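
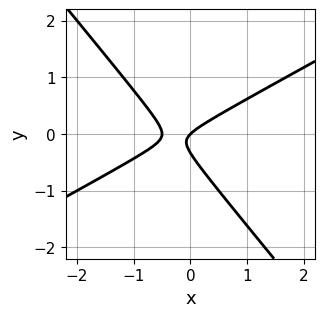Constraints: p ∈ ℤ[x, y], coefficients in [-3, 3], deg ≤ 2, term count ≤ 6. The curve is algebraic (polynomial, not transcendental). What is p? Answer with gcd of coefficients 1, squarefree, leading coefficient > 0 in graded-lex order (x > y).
(a) Degree: a generic line meets the curve in up to 2 points, so deg p = 2.
(b) Observable constraints: it meets the x-axis at x = 0 (among the integer gridlines); one y-axis crossing is at y = 0.
(c) Assembling these constraints gives the stated polynomial.

2*x^2 - 2*x*y - 3*y^2 + x - y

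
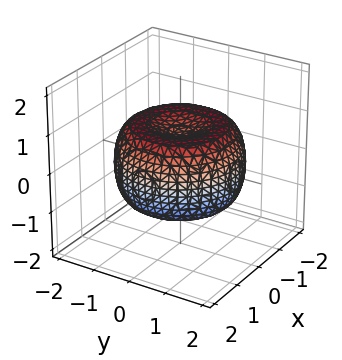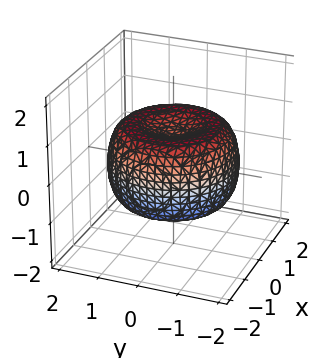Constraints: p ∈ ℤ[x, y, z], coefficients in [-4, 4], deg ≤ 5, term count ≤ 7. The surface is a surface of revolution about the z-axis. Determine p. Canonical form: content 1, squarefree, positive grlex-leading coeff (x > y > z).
x^4 + 2*x^2*y^2 + y^4 - 2*x^2 - 2*y^2 + 2*z^2 - 1

(a) Degree: no degree-3 surface has this shape, so deg p = 4.
(b) Symmetry: the surface is invariant under rotation about z: p = q(x² + y², z).
(c) Reading off the gridlines: a circular section at z = 1 has radius exactly 1.
(d) These observations pin down the coefficients.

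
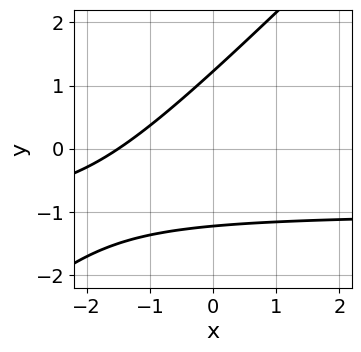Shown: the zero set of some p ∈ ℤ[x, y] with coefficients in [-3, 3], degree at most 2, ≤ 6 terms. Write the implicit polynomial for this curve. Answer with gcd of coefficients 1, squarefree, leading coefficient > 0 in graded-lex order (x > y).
2*x*y - 2*y^2 + 2*x + 3

1. Degree: the shape is more complex than any degree-1 curve, so deg p = 2.
2. Matching integer coefficients to the picture gives p.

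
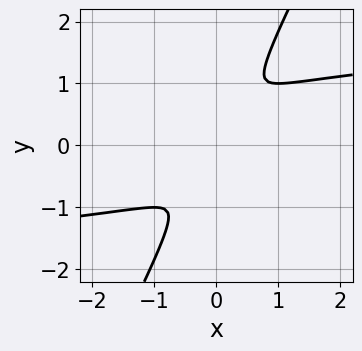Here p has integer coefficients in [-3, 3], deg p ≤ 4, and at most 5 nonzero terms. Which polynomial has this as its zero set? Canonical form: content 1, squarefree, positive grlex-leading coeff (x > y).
(a) The degree is 4 — a generic line meets the curve in up to 4 points.
(b) Matching integer coefficients to the picture gives p.

2*x*y^3 - y^4 - x^2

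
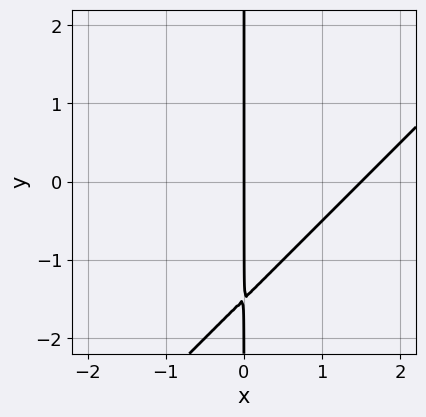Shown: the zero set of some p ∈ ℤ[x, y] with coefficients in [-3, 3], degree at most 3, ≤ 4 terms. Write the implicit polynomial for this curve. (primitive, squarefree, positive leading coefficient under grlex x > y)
2*x^2 - 2*x*y - 3*x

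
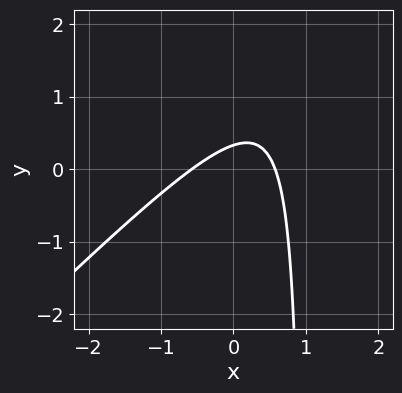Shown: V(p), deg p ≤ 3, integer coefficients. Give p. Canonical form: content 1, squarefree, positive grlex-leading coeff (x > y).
The degree is 2 — a generic line meets the curve in up to 2 points.
The integer polynomial consistent with all of this is the stated p.

3*x^2 - 3*x*y + 3*y - 1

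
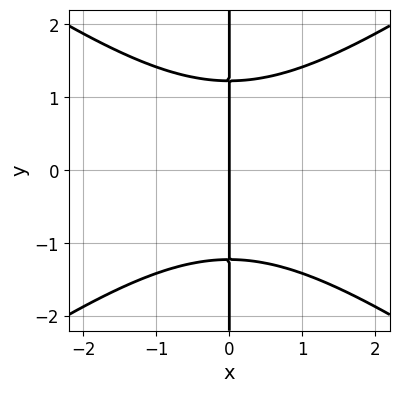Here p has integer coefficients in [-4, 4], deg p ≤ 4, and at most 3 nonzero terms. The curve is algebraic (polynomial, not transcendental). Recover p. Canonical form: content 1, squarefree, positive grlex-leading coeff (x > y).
x^3 - 2*x*y^2 + 3*x

(a) Degree: the shape is more complex than any degree-2 curve, so deg p = 3.
(b) Symmetries: it's symmetric under y → −y, forcing even powers of y.
(c) From the visible intercepts: the visible y-axis segment lies entirely on the curve; one x-axis crossing is at x = 0.
(d) Assembling these constraints gives the stated polynomial.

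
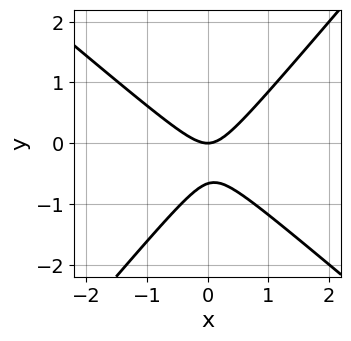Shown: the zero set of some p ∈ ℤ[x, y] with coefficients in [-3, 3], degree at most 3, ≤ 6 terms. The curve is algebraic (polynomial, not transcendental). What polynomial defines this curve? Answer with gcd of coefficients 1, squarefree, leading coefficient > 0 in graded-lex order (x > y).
3*x^2 + x*y - 3*y^2 - 2*y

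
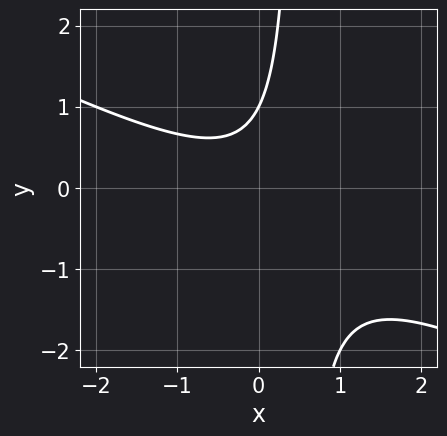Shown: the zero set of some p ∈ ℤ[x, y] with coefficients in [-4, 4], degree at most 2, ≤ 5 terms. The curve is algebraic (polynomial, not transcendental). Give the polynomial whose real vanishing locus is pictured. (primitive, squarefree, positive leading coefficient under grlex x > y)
(a) deg p = 2.
(b) Checking where it meets the axes: it crosses the y-axis at the gridline y = 1; the curve avoids every integer x-axis point in the box.
(c) Assembling these constraints gives the stated polynomial.

x^2 + 2*x*y - y + 1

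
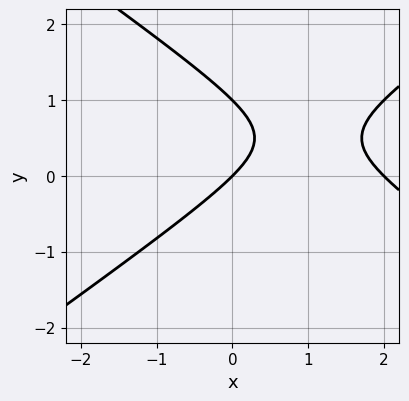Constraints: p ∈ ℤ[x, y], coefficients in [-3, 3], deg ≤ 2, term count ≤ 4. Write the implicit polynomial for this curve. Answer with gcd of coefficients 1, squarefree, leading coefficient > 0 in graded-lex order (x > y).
x^2 - 2*y^2 - 2*x + 2*y

1. The degree is 2 — no degree-1 curve has this shape.
2. Against the integer gridlines: the x-axis gridline crossings are at x ∈ {0, 2}; among the integer gridlines, it crosses the y-axis at y ∈ {0, 1}.
3. Fitting integer coefficients to these (and the overall shape) gives p.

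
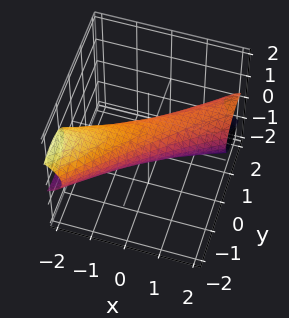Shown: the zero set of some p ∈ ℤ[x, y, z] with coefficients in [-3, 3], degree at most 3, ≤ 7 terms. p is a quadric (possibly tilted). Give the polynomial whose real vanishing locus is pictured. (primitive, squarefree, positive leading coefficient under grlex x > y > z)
Degree: the shape is more complex than any degree-1 surface, so deg p = 2.
From the visible intercepts: the x-axis gridline crossings are at x ∈ {-1, 1}.
Putting this together gives p.

x^2 - 3*x*y + x*z + 2*y^2 + 3*z^2 - 1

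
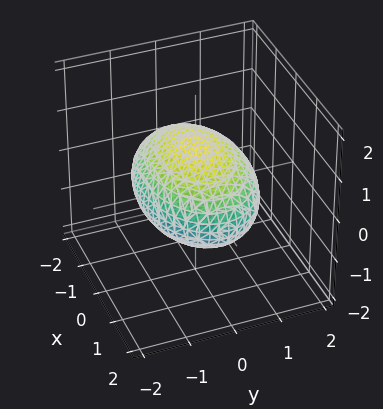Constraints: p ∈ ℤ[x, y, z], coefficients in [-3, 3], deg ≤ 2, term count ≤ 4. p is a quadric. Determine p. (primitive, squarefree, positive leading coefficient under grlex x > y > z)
x^2 + 2*y^2 + 3*z^2 - 3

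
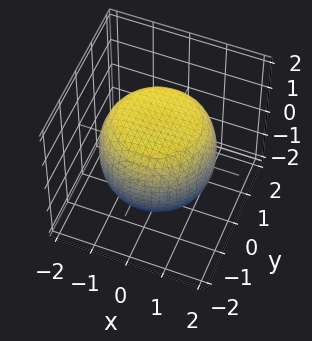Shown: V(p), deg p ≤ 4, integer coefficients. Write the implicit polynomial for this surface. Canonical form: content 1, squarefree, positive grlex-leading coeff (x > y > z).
x^4 + 2*x^2*y^2 + y^4 - x^2 - y^2 + 2*z^2 - 3

First, degree: no degree-3 surface has this shape, so deg p = 4.
Then, symmetries: rotational symmetry about the z-axis ⇒ p depends on x, y only through x² + y².
Then, against the integer gridlines: a circular section at z = -1 has radius between 1 and 2.
Finally, together with the visible shape, these determine p as stated.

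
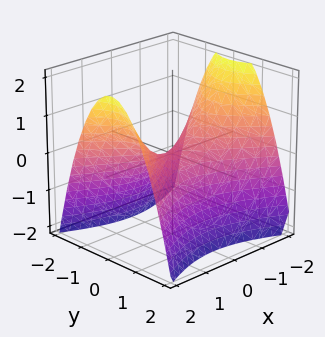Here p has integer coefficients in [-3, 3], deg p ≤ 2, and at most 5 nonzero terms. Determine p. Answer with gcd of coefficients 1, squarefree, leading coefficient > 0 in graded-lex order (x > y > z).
x^2 - 2*y^2 - 2*z

First, degree: a saddle surface; a quadric, so deg p = 2.
Next, symmetries: mirror symmetry y ↦ −y ⇒ only even powers of y; it's symmetric under x → −x, forcing even powers of x.
Then, reading off the gridlines: one x-axis crossing is at x = 0; one z-axis crossing is at z = 0; it crosses the y-axis at the gridline y = 0.
Finally, solving for integer coefficients yields p as stated.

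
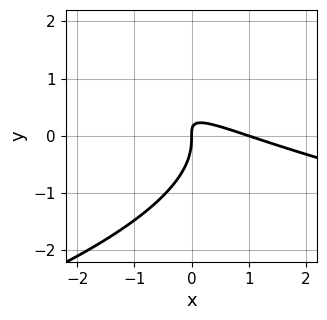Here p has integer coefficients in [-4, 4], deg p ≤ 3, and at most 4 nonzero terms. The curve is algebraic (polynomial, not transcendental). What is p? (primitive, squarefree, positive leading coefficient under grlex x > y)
The degree is 3 — the shape is more complex than any degree-2 curve.
From the visible intercepts: the x-axis gridline crossings are at x ∈ {0, 1}; it crosses the y-axis at the gridline y = 0.
Putting this together gives p.

2*y^3 + x^2 + 3*x*y - x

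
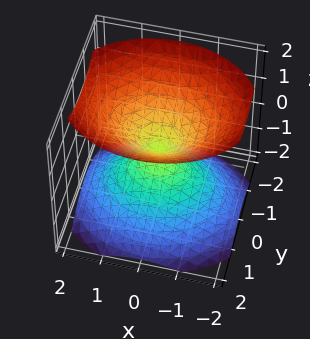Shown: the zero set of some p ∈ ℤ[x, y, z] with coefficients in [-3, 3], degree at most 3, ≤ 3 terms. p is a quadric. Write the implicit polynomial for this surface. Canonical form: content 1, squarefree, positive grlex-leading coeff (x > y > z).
There are 2 components. Treating them together as one polynomial.
The degree is 2 — a double cone through the origin; a quadric.
Symmetries: it's symmetric under x → −x, forcing even powers of x; it's symmetric under y → −y, forcing even powers of y; it's symmetric under z → −z, forcing even powers of z.
Observable constraints: it meets the y-axis at y = 0 (among the integer gridlines); it meets the x-axis at x = 0 (among the integer gridlines); it crosses the z-axis at the gridline z = 0.
The integer polynomial consistent with all of this is the stated p.

2*x^2 + 3*y^2 - 3*z^2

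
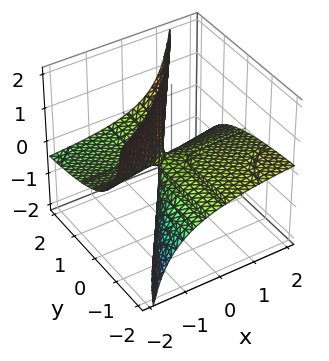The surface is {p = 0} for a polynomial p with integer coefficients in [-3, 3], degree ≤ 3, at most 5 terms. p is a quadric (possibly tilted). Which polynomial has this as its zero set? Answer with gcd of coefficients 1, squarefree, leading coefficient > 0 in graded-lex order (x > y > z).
1. deg p = 2. A generic line meets the surface in up to 2 points.
2. Reading off the gridlines: the visible y-axis segment lies entirely on the surface; the visible x-axis segment lies entirely on the surface.
3. The integer polynomial consistent with all of this is the stated p.

x*y + 3*x*z - 3*y*z + z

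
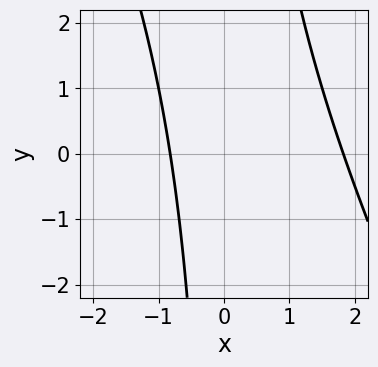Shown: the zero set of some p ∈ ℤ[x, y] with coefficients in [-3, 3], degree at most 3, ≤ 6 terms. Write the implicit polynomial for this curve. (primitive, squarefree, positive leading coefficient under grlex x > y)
2*x^2 + x*y - 2*x - 3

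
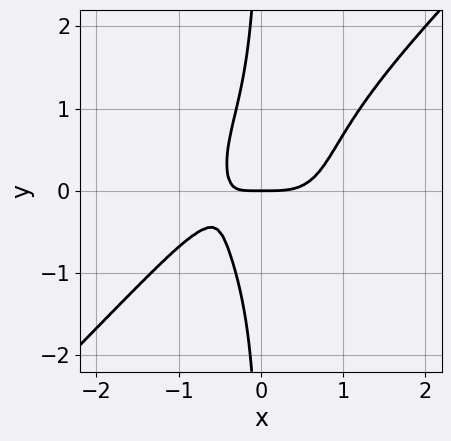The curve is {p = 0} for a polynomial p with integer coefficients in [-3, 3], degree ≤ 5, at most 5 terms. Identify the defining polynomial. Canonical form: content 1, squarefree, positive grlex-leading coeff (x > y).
3*x^4 - 3*x*y^3 + 2*x^2*y - 3*x*y - 2*y

1. deg p = 4. A generic line meets the curve in up to 4 points.
2. Against the integer gridlines: one x-axis crossing is at x = 0; one y-axis crossing is at y = 0.
3. Together with the visible shape, these determine p as stated.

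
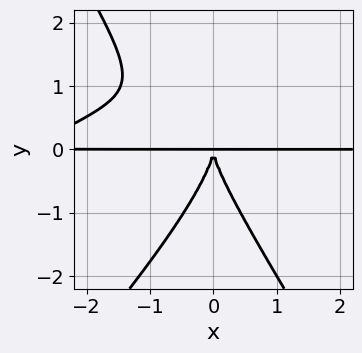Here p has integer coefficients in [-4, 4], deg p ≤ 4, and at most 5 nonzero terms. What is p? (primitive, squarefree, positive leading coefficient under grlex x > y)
x^3*y - 2*x^2*y^2 + y^4 + 3*x^2*y

First, the degree is 4 — no degree-3 curve has this shape.
Then, from the axis intercepts and sections: the visible x-axis segment lies entirely on the curve.
Finally, these observations pin down the coefficients.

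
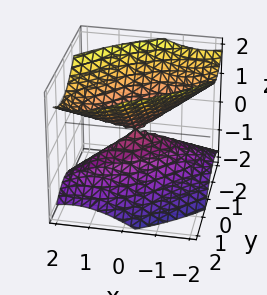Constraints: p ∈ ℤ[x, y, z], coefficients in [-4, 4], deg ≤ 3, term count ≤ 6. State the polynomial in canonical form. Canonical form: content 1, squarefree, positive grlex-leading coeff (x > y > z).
The degree is 2 — no degree-1 surface has this shape.
Reading off the gridlines: one x-axis crossing is at x = 0; one y-axis crossing is at y = 0; one z-axis crossing is at z = 0.
Fitting integer coefficients to these (and the overall shape) gives p.

2*x^2 - 3*x*y + 3*y^2 - 3*z^2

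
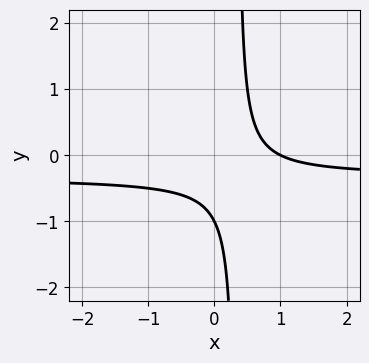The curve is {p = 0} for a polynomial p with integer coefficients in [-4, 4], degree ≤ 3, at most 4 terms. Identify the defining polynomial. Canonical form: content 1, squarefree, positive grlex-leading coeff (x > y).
3*x*y + x - y - 1

1. Degree: the shape is more complex than any degree-1 curve, so deg p = 2.
2. Reading off the gridlines: one x-axis crossing is at x = 1; it meets the y-axis at y = -1 (among the integer gridlines).
3. Fitting integer coefficients to these (and the overall shape) gives p.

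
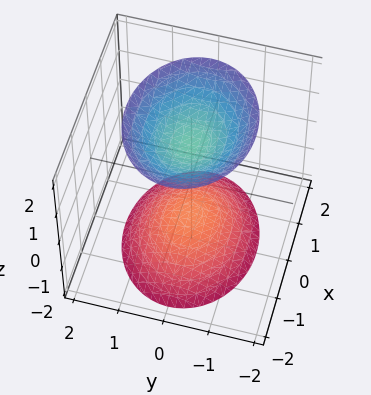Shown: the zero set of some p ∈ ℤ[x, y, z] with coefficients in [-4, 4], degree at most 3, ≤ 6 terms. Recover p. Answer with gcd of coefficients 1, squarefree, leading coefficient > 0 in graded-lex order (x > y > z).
First, there are 2 components. They look like related sheets of one shape, so recover p as a whole.
Then, deg p = 2. Two sheets facing apart; a quadric.
Then, symmetries: the x ↦ −x reflection is a symmetry, so x appears only in even powers; the z ↦ −z reflection is a symmetry, so z appears only in even powers; the y ↦ −y reflection is a symmetry, so y appears only in even powers.
Then, checking where it meets the axes: the surface avoids every integer y-axis point in the box; no x-intercept at any integer in the box.
Finally, solving for integer coefficients yields p as stated.

2*x^2 + 3*y^2 - 2*z^2 + 3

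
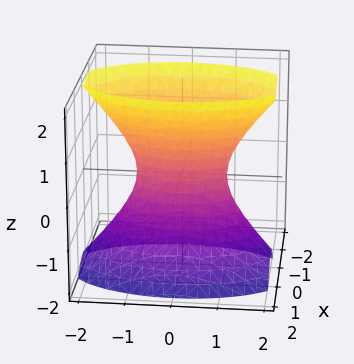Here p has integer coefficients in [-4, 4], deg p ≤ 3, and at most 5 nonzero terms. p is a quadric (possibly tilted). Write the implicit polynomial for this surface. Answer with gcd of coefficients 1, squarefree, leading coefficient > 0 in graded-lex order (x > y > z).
3*x^2 + x*z + y^2 - z^2 - 1

(a) The degree is 2 — no degree-1 surface has this shape.
(b) From the axis intercepts and sections: the surface avoids every integer z-axis point in the box; among the integer gridlines, it crosses the y-axis at y ∈ {-1, 1}.
(c) Solving for integer coefficients yields p as stated.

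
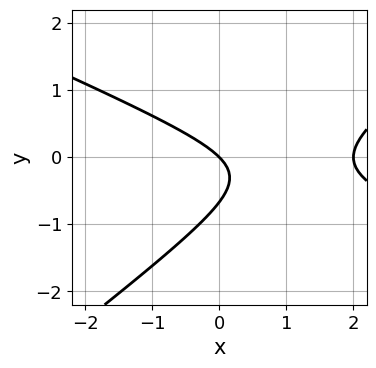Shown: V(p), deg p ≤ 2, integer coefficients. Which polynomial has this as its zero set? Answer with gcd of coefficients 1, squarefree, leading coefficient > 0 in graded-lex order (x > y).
(a) deg p = 2. The shape is more complex than any degree-1 curve.
(b) Against the integer gridlines: the x-axis gridline crossings are at x ∈ {0, 2}; it meets the y-axis at y = 0 (among the integer gridlines).
(c) These observations pin down the coefficients.

x^2 + x*y - 3*y^2 - 2*x - 2*y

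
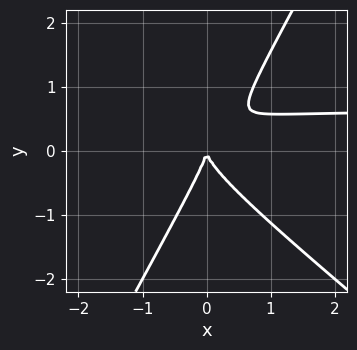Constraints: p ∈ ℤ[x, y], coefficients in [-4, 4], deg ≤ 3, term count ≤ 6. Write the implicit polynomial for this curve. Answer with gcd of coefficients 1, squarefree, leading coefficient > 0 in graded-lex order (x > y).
3*x^2*y + 2*x*y^2 - 2*y^3 - 2*x^2

First, degree: a generic line meets the curve in up to 3 points, so deg p = 3.
Next, reading off the gridlines: it crosses the y-axis at the gridline y = 0; it crosses the x-axis at the gridline x = 0.
Finally, putting this together gives p.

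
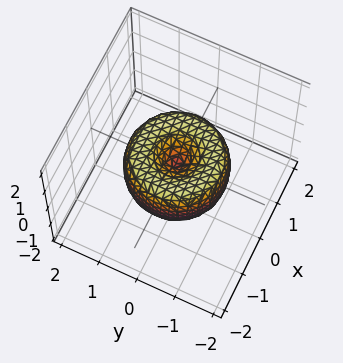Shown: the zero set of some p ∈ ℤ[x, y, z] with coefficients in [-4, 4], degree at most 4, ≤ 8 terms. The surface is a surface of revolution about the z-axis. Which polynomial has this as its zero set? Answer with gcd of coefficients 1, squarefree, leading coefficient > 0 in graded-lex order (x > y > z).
2*x^4 + 4*x^2*y^2 + 2*y^4 - 3*x^2 - 3*y^2 + 2*z^2

Degree: a generic line meets the surface in up to 4 points, so deg p = 4.
Symmetry: the z-axis is an axis of rotation, so x and y enter only as x² + y².
Against the integer gridlines: one z-axis crossing is at z = 0; a circular section at z = 0 has radius between 1 and 2; it meets the x-axis at x = 0 (among the integer gridlines); it meets the y-axis at y = 0 (among the integer gridlines).
Matching integer coefficients to the picture gives p.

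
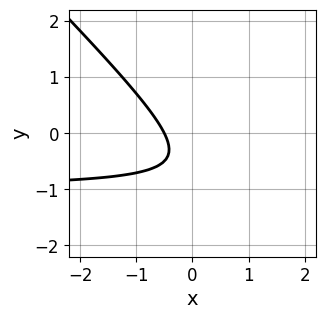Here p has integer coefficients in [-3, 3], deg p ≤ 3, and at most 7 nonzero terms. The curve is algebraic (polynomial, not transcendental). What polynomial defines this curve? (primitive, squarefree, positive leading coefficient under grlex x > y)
2*x*y + 2*y^2 + 2*x + 2*y + 1

Degree: no degree-1 curve has this shape, so deg p = 2.
From the axis intercepts and sections: it misses every integer gridline on the y-axis.
Assembling these constraints gives the stated polynomial.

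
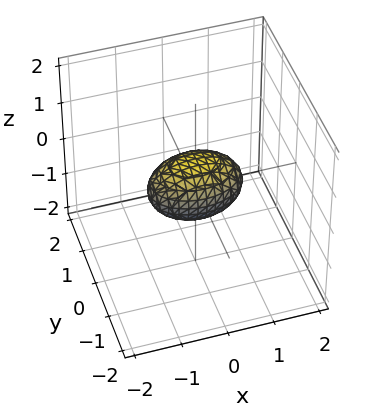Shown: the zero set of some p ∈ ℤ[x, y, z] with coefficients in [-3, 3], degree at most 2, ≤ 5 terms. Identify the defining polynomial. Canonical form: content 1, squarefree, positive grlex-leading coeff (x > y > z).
x^2 + 2*y^2 + 2*z^2 - 1

(a) The degree is 2 — a closed, bounded, convex surface; a quadric.
(b) Symmetries: mirror symmetry x ↦ −x ⇒ only even powers of x; the y ↦ −y reflection is a symmetry, so y appears only in even powers; it's symmetric under z → −z, forcing even powers of z.
(c) Checking where it meets the axes: the x-axis gridline crossings are at x ∈ {-1, 1}.
(d) Putting this together gives p.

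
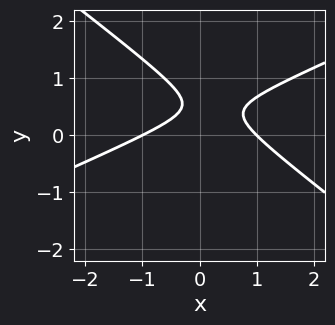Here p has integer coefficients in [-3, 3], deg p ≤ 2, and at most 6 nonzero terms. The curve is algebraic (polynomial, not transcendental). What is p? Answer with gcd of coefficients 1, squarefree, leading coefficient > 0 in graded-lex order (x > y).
x^2 - x*y - 3*y^2 + 3*y - 1

deg p = 2. A generic line meets the curve in up to 2 points.
From the axis intercepts and sections: the curve avoids every integer y-axis point in the box; the x-axis gridline crossings are at x ∈ {-1, 1}.
Assembling these constraints gives the stated polynomial.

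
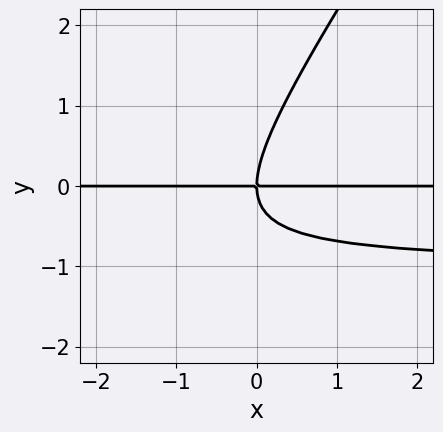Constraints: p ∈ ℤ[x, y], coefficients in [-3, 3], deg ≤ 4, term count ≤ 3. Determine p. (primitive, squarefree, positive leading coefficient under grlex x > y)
(a) Degree: a generic line meets the curve in up to 3 points, so deg p = 3.
(b) Against the integer gridlines: it crosses the y-axis at the gridline y = 0; every point of the x-axis in the box is on the curve.
(c) Fitting integer coefficients to these (and the overall shape) gives p.

3*x*y^2 - 2*y^3 + 3*x*y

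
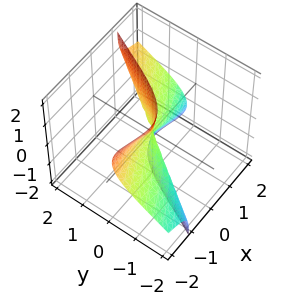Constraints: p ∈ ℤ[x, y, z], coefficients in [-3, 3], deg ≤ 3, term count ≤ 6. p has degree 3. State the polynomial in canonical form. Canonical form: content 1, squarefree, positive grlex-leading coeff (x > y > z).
1. Degree: no degree-2 surface has this shape, so deg p = 3.
2. Reading off the gridlines: one x-axis crossing is at x = 0; the visible z-axis segment lies entirely on the surface; the visible y-axis segment lies entirely on the surface.
3. The integer polynomial consistent with all of this is the stated p.

x^3 - 2*x^2*y + 3*x^2*z + 3*x*z^2 - 2*y*z^2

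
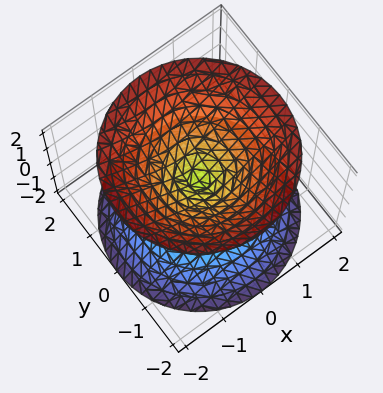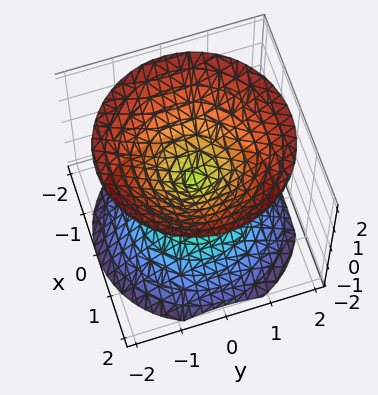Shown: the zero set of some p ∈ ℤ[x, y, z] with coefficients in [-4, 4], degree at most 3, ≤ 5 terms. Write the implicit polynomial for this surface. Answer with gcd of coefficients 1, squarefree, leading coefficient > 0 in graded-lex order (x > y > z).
x^2 + y^2 - z^2

First, I count 2 distinct pieces.
Then, the degree is 2 — a double cone through the origin; a quadric.
Then, symmetry: the surface is invariant under rotation about z: p = q(x² + y², z); the z ↦ −z reflection is a symmetry, so z appears only in even powers.
Then, reading off the gridlines: one x-axis crossing is at x = 0; it crosses the z-axis at the gridline z = 0.
Finally, solving for integer coefficients yields p as stated.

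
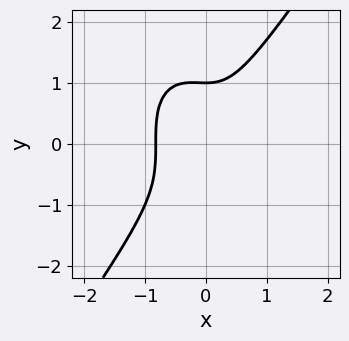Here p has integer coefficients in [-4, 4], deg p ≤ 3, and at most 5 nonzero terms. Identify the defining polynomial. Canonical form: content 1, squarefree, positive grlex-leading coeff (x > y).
(a) The degree is 3 — the shape is more complex than any degree-2 curve.
(b) From the axis intercepts and sections: one y-axis crossing is at y = 1.
(c) Fitting integer coefficients to these (and the overall shape) gives p.

3*x^3 - y^3 + x^2 + 1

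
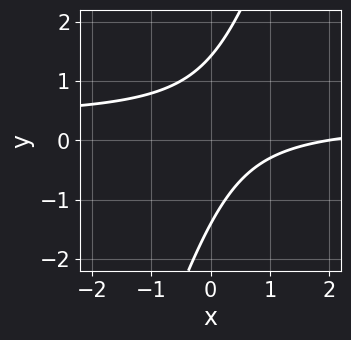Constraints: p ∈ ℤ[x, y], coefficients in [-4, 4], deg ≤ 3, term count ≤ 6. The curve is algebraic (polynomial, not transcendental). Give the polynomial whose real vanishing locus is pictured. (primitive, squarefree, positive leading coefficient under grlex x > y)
3*x*y - y^2 - x + 2

First, deg p = 2. No degree-1 curve has this shape.
Next, checking where it meets the axes: it meets the x-axis at x = 2 (among the integer gridlines).
Finally, the integer polynomial consistent with all of this is the stated p.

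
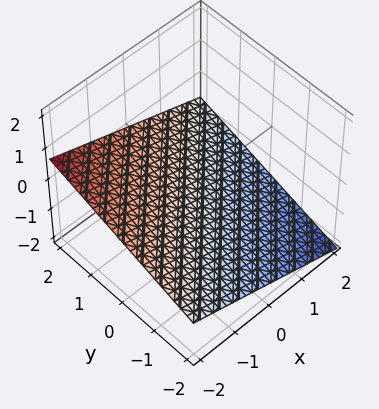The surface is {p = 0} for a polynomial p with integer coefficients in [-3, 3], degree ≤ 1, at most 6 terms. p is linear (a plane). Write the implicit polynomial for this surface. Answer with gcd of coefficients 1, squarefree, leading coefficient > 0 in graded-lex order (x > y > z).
x - y + 3*z + 2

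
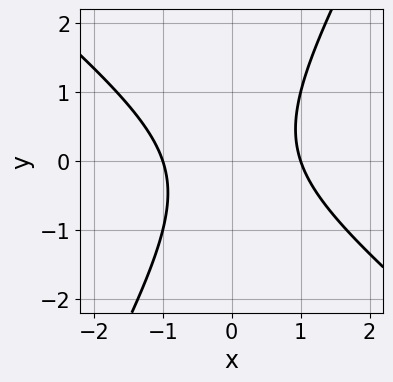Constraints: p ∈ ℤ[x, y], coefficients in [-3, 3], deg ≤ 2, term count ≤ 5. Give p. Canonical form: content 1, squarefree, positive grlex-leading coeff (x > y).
3*x^2 + 2*x*y - 2*y^2 - 3

The degree is 2 — a generic line meets the curve in up to 2 points.
Reading off the gridlines: no y-intercept at any integer in the box; among the integer gridlines, it crosses the x-axis at x ∈ {-1, 1}.
Matching integer coefficients to the picture gives p.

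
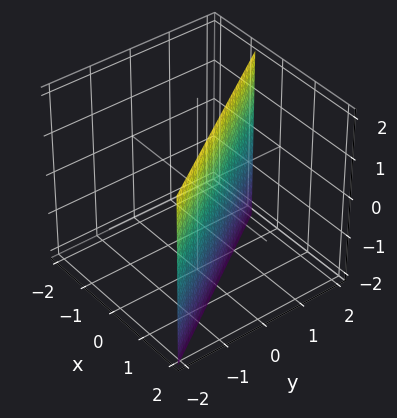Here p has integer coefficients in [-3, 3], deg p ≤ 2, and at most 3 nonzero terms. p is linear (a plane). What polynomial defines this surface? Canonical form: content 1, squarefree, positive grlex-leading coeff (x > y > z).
3*x + 2*y - 2

(a) deg p = 1.
(b) Against the integer gridlines: it misses every integer gridline on the z-axis; it crosses the y-axis at the gridline y = 1.
(c) These observations pin down the coefficients.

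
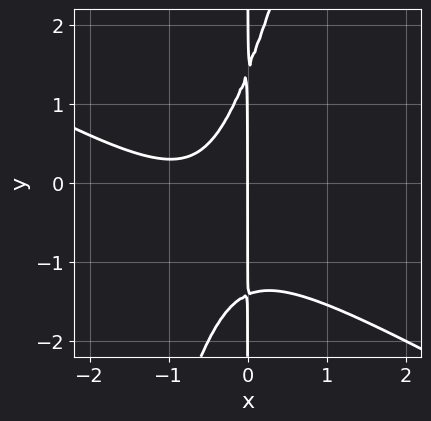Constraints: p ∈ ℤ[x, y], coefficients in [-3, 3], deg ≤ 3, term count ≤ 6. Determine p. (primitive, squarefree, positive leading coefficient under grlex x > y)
(a) deg p = 3. A generic line meets the curve in up to 3 points.
(b) From the axis intercepts and sections: one x-axis crossing is at x = 0; every point of the y-axis in the box is on the curve.
(c) Solving for integer coefficients yields p as stated.

2*x^3 + 3*x^2*y - x*y^2 + 3*x^2 + 2*x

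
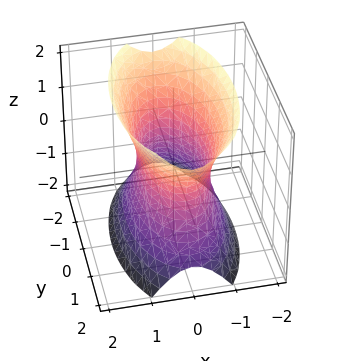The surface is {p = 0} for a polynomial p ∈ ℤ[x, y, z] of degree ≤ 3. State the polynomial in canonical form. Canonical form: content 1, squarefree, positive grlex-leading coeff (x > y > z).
3*x^2 + y^2 - z^2 - 2

1. deg p = 2. An hourglass — one-sheet hyperboloid; a quadric.
2. Symmetries: the y ↦ −y reflection is a symmetry, so y appears only in even powers; mirror symmetry x ↦ −x ⇒ only even powers of x; the z ↦ −z reflection is a symmetry, so z appears only in even powers.
3. Reading off the gridlines: the surface avoids every integer z-axis point in the box.
4. Matching integer coefficients to the picture gives p.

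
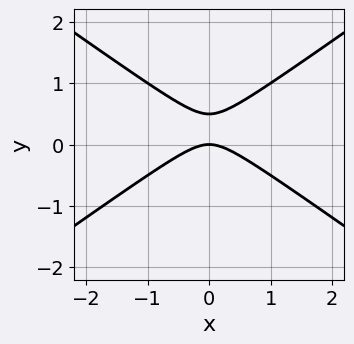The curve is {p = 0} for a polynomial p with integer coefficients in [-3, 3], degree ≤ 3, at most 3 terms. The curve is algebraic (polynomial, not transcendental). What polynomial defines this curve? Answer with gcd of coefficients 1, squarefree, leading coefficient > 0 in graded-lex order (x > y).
Degree: no degree-1 curve has this shape, so deg p = 2.
Symmetries: the x ↦ −x reflection is a symmetry, so x appears only in even powers.
From the axis intercepts and sections: one x-axis crossing is at x = 0; it meets the y-axis at y = 0 (among the integer gridlines).
The integer polynomial consistent with all of this is the stated p.

x^2 - 2*y^2 + y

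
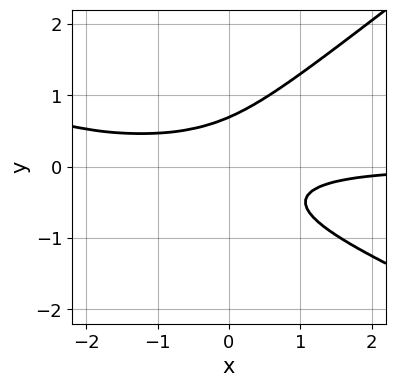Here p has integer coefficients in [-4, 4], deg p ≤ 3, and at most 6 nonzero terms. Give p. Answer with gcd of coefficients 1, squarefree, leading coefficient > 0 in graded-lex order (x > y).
The degree is 3 — the shape is more complex than any degree-2 curve.
From the axis intercepts and sections: it misses every integer gridline on the x-axis.
The integer polynomial consistent with all of this is the stated p.

x^2*y + x*y^2 - 3*y^3 + 2*x*y + 1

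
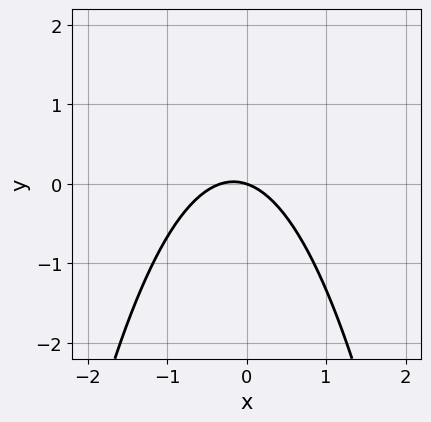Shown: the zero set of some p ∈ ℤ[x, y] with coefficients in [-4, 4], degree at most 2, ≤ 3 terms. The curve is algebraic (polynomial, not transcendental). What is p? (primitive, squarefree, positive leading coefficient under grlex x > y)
deg p = 2. The shape is more complex than any degree-1 curve.
Reading off the gridlines: it meets the y-axis at y = 0 (among the integer gridlines); one x-axis crossing is at x = 0.
Fitting integer coefficients to these (and the overall shape) gives p.

3*x^2 + x + 3*y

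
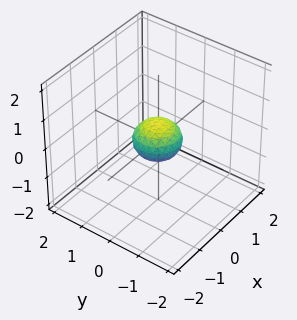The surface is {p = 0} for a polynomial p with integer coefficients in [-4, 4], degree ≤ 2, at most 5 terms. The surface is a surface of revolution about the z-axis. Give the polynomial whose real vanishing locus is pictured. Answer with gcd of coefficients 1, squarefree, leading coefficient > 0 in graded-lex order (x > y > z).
First, degree: a generic line meets the surface in up to 2 points, so deg p = 2.
Next, by symmetry, the z-axis is an axis of rotation, so x and y enter only as x² + y².
Next, against the integer gridlines: a circular section at z = 0 has radius between 0 and 1.
Finally, fitting integer coefficients to these (and the overall shape) gives p.

2*x^2 + 2*y^2 + 3*z^2 - 1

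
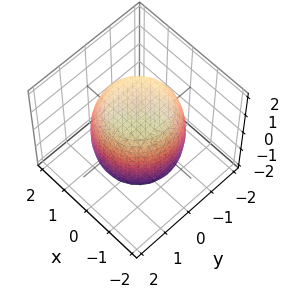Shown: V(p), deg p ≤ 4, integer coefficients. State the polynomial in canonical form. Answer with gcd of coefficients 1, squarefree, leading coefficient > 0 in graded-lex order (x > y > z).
x^4 + 2*x^2*y^2 + y^4 - x^2 - y^2 + z^2 - 2

First, the degree is 4 — the shape is more complex than any degree-3 surface.
Next, symmetry: every cross-section ⟂ z is a circle, so x, y appear only via x² + y².
Next, from the visible intercepts: a circular section at z = -1 has radius between 1 and 2.
Finally, fitting integer coefficients to these (and the overall shape) gives p.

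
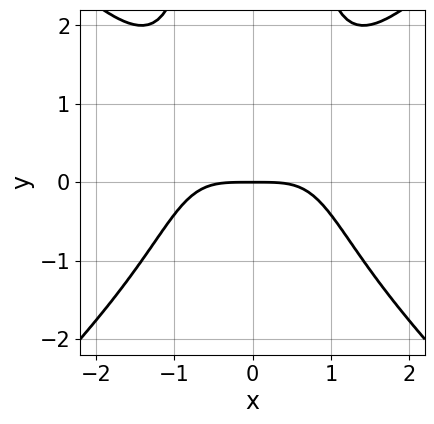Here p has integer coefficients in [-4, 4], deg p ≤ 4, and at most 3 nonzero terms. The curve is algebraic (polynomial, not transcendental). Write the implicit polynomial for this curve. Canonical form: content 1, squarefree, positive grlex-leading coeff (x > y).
x^4 - x^2*y^2 + 2*y

First, deg p = 4.
Next, symmetries: the x ↦ −x reflection is a symmetry, so x appears only in even powers.
Next, from the axis intercepts and sections: it meets the x-axis at x = 0 (among the integer gridlines); one y-axis crossing is at y = 0.
Finally, solving for integer coefficients yields p as stated.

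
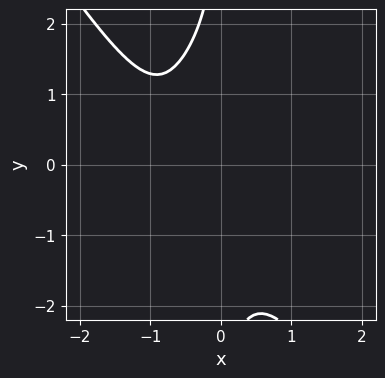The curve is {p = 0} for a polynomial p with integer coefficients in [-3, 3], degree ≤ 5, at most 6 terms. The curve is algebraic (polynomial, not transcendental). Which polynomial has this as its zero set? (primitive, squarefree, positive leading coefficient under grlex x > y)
First, the degree is 4 — a generic line meets the curve in up to 4 points.
Next, against the integer gridlines: no x-intercept at any integer in the box; no y-intercept at any integer in the box.
Finally, matching integer coefficients to the picture gives p.

3*x^4 + x*y^3 - 3*x^2*y + 3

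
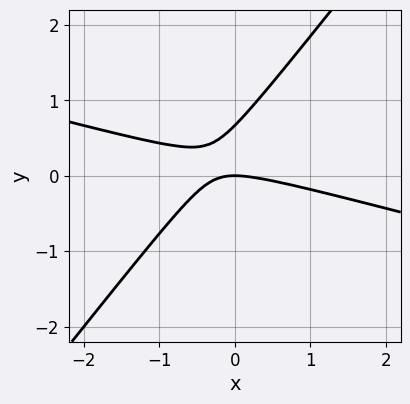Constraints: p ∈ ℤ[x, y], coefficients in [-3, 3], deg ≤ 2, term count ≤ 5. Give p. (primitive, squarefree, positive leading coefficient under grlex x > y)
x^2 + 3*x*y - 3*y^2 + 2*y

First, deg p = 2. The shape is more complex than any degree-1 curve.
Next, from the axis intercepts and sections: it crosses the x-axis at the gridline x = 0; one y-axis crossing is at y = 0.
Finally, matching integer coefficients to the picture gives p.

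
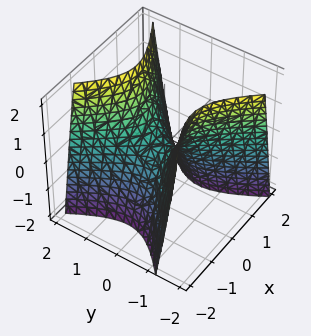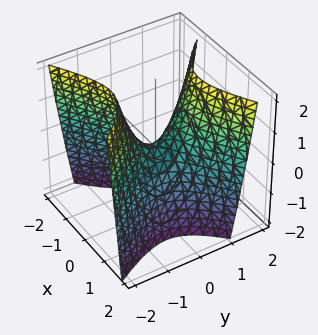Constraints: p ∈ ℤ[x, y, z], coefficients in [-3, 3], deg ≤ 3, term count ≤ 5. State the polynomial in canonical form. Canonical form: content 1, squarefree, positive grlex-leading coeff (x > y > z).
(a) deg p = 2. No degree-1 surface has this shape.
(b) Reading off the gridlines: one x-axis crossing is at x = 0; it meets the y-axis at y = 0 (among the integer gridlines); one z-axis crossing is at z = 0.
(c) Assembling these constraints gives the stated polynomial.

3*x^2 - 2*x*y - 3*y^2 + 2*z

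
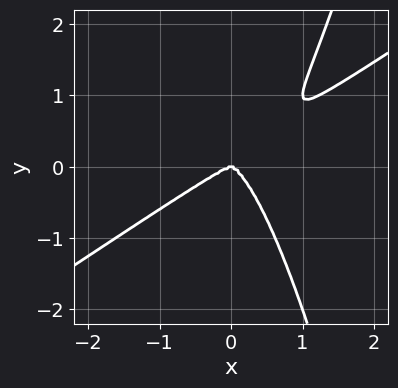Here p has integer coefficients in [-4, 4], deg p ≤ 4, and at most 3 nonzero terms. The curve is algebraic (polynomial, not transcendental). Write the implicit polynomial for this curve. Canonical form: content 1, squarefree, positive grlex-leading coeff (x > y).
First, degree: a generic line meets the curve in up to 4 points, so deg p = 4.
Then, checking where it meets the axes: it crosses the x-axis at the gridline x = 0; it meets the y-axis at y = 0 (among the integer gridlines).
Finally, solving for integer coefficients yields p as stated.

2*x^4 - 3*x^3*y + y^3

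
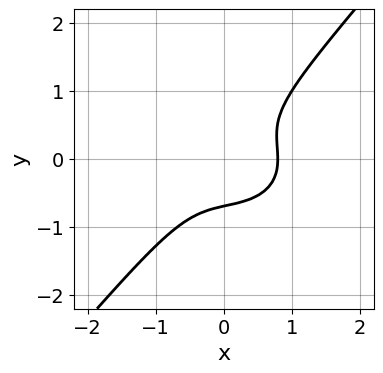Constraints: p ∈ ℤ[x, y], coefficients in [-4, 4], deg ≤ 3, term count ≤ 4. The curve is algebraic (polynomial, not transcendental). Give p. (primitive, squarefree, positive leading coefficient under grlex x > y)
2*x^3 + 2*x*y^2 - 3*y^3 - 1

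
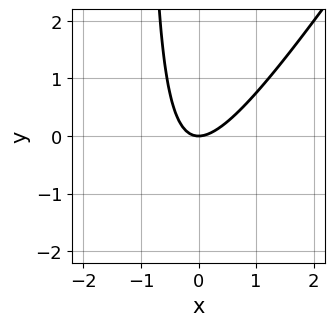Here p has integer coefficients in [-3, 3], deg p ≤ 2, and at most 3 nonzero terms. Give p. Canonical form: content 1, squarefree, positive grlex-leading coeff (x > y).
(a) deg p = 2. A generic line meets the curve in up to 2 points.
(b) From the axis intercepts and sections: it crosses the x-axis at the gridline x = 0; one y-axis crossing is at y = 0.
(c) These observations pin down the coefficients.

3*x^2 - 2*x*y - 2*y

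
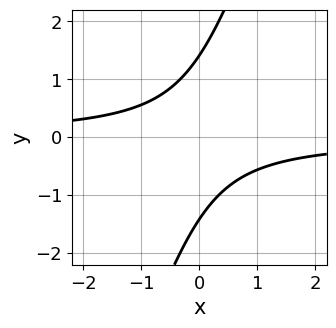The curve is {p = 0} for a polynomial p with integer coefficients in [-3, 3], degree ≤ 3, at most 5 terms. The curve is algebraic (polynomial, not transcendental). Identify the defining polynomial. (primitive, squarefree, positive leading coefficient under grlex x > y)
3*x*y - y^2 + 2

The degree is 2 — a generic line meets the curve in up to 2 points.
From the axis intercepts and sections: it misses every integer gridline on the x-axis.
Together with the visible shape, these determine p as stated.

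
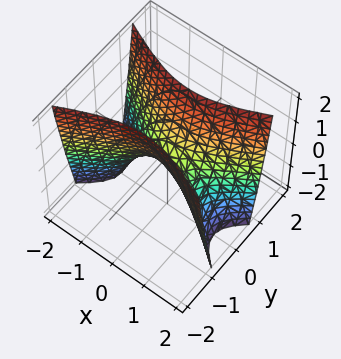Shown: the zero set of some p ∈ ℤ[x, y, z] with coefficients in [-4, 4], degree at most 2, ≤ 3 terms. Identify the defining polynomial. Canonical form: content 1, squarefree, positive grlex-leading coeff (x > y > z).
x^2 - 3*y^2 + z

1. The degree is 2 — a hyperbolic paraboloid; a quadric.
2. Symmetries: the y ↦ −y reflection is a symmetry, so y appears only in even powers; mirror symmetry x ↦ −x ⇒ only even powers of x.
3. Checking where it meets the axes: it meets the x-axis at x = 0 (among the integer gridlines); it crosses the y-axis at the gridline y = 0.
4. Fitting integer coefficients to these (and the overall shape) gives p.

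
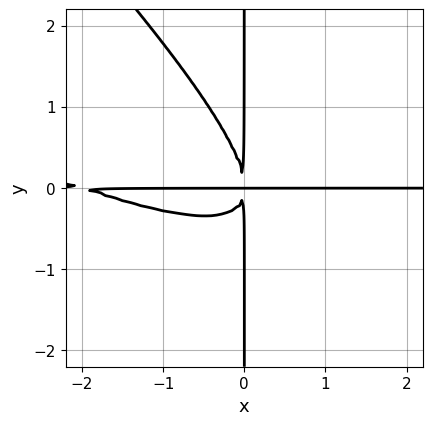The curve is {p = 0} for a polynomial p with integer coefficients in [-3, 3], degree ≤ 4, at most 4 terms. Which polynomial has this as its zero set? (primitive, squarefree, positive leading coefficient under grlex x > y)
x^3*y + 3*x^2*y^2 + 2*x*y^3 + 2*x^2*y

The degree is 4 — the shape is more complex than any degree-3 curve.
Against the integer gridlines: the visible y-axis segment lies entirely on the curve; the visible x-axis segment lies entirely on the curve.
Putting this together gives p.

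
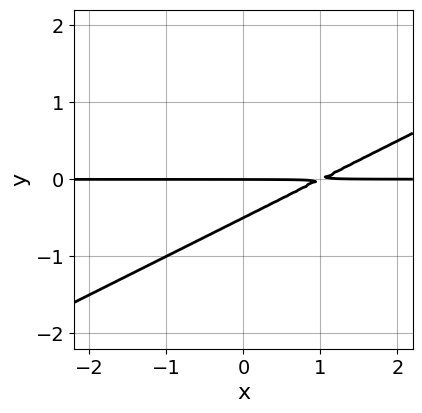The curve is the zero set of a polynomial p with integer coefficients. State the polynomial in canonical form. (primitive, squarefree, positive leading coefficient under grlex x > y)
The degree is 2 — the shape is more complex than any degree-1 curve.
From the axis intercepts and sections: it crosses the y-axis at the gridline y = 0; every point of the x-axis in the box is on the curve.
Putting this together gives p.

x*y - 2*y^2 - y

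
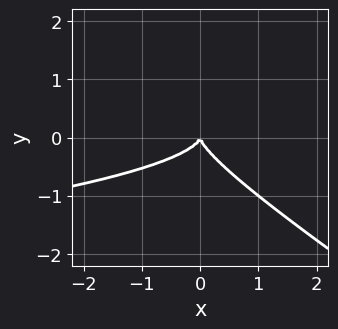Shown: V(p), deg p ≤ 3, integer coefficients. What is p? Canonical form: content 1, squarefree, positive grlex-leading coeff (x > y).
The degree is 3 — a generic line meets the curve in up to 3 points.
From the axis intercepts and sections: it crosses the y-axis at the gridline y = 0; it meets the x-axis at x = 0 (among the integer gridlines).
Putting this together gives p.

2*x*y^2 + 3*y^3 + x^2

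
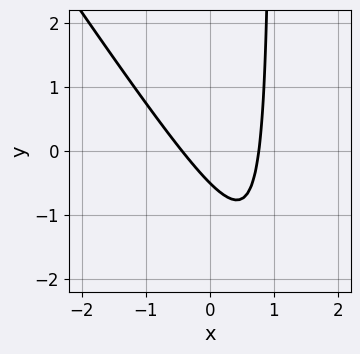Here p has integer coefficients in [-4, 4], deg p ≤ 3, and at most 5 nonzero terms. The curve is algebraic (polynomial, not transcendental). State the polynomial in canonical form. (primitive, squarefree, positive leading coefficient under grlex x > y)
deg p = 2. The shape is more complex than any degree-1 curve.
The integer polynomial consistent with all of this is the stated p.

3*x^2 + 2*x*y - x - 2*y - 1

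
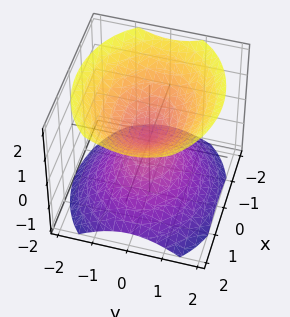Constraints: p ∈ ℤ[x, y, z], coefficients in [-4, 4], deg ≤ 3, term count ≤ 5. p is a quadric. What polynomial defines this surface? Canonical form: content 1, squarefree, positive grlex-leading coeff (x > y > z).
I count 2 distinct pieces.
The degree is 2 — a double cone through the origin; a quadric.
Symmetries: it's symmetric under x → −x, forcing even powers of x; the z ↦ −z reflection is a symmetry, so z appears only in even powers; it's symmetric under y → −y, forcing even powers of y.
From the axis intercepts and sections: it crosses the z-axis at the gridline z = 0; it crosses the y-axis at the gridline y = 0; it meets the x-axis at x = 0 (among the integer gridlines).
Assembling these constraints gives the stated polynomial.

2*x^2 + 3*y^2 - 3*z^2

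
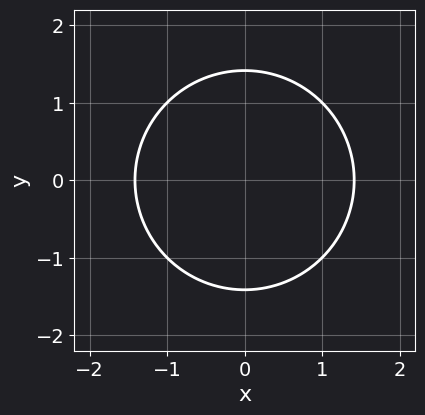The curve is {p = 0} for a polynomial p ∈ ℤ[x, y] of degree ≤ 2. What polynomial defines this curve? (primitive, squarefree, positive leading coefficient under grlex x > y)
x^2 + y^2 - 2

First, deg p = 2. A generic line meets the curve in up to 2 points.
Next, symmetries: the y ↦ −y reflection is a symmetry, so y appears only in even powers; it's symmetric under x → −x, forcing even powers of x.
Finally, together with the visible shape, these determine p as stated.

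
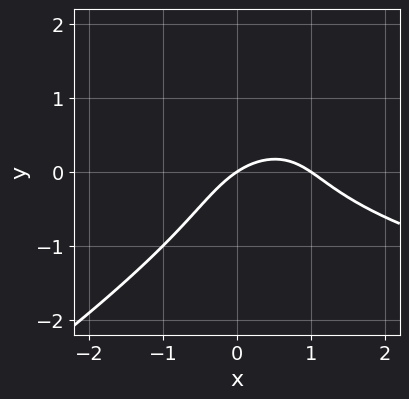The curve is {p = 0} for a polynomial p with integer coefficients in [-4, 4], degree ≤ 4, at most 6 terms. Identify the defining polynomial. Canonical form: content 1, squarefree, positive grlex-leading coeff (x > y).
2*x*y^2 - 3*y^3 - 2*x^2 + 2*x - 3*y

First, the degree is 3 — the shape is more complex than any degree-2 curve.
Next, against the integer gridlines: it meets the y-axis at y = 0 (among the integer gridlines); among the integer gridlines, it crosses the x-axis at x ∈ {0, 1}.
Finally, assembling these constraints gives the stated polynomial.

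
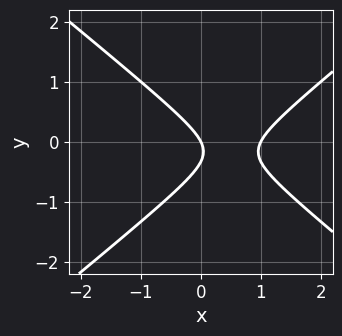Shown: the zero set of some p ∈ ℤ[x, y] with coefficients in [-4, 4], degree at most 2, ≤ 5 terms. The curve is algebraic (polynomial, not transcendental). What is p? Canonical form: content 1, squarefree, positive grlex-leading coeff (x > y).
2*x^2 - 3*y^2 - 2*x - y

First, deg p = 2.
Next, checking where it meets the axes: it crosses the y-axis at the gridline y = 0; among the integer gridlines, it crosses the x-axis at x ∈ {0, 1}.
Finally, putting this together gives p.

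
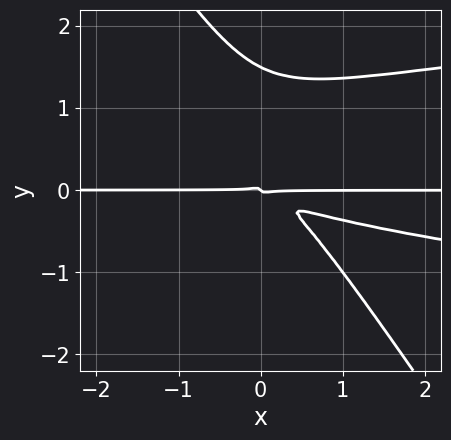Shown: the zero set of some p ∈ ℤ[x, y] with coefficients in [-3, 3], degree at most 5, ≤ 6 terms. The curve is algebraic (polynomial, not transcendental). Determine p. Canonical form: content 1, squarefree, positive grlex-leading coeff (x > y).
3*x*y^3 + 2*y^4 - x^2*y - 3*x*y^2 - 3*y^3

The degree is 4 — a generic line meets the curve in up to 4 points.
From the axis intercepts and sections: every point of the x-axis in the box is on the curve; one y-axis crossing is at y = 0.
Assembling these constraints gives the stated polynomial.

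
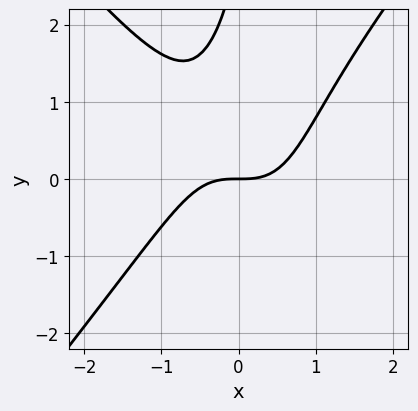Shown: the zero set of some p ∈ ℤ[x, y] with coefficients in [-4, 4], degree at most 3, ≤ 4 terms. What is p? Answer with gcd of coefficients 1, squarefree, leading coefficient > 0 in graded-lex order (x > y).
3*x^3 - 2*x*y^2 + y^2 - 3*y

(a) Degree: the shape is more complex than any degree-2 curve, so deg p = 3.
(b) From the visible intercepts: it crosses the y-axis at the gridline y = 0; one x-axis crossing is at x = 0.
(c) The integer polynomial consistent with all of this is the stated p.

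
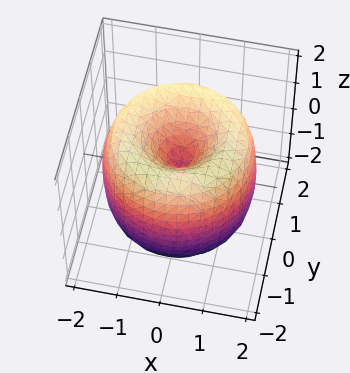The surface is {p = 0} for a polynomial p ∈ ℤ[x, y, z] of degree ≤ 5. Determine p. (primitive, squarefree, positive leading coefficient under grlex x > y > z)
(a) The degree is 4 — no degree-3 surface has this shape.
(b) Symmetry: every cross-section ⟂ z is a circle, so x, y appear only via x² + y².
(c) Reading off the gridlines: a circular section at z = -1 has radius between 0 and 1; it meets the y-axis at y = 0 (among the integer gridlines).
(d) Solving for integer coefficients yields p as stated.

x^4 + 2*x^2*y^2 + y^4 - 3*x^2 - 3*y^2 + z^2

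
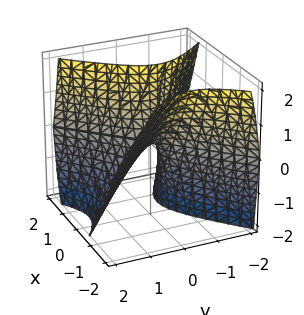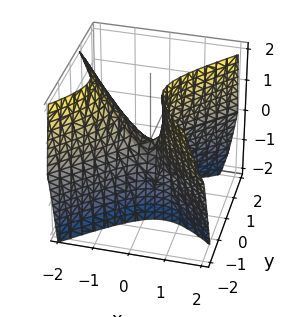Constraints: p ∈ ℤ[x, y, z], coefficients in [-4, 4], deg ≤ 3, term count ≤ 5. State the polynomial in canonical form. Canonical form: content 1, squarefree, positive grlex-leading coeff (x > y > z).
Degree: the shape is more complex than any degree-1 surface, so deg p = 2.
Reading off the gridlines: it crosses the z-axis at the gridline z = 0; it crosses the x-axis at the gridline x = 0; it crosses the y-axis at the gridline y = 0.
Solving for integer coefficients yields p as stated.

2*x^2 + x*z - 2*y^2 - y*z - z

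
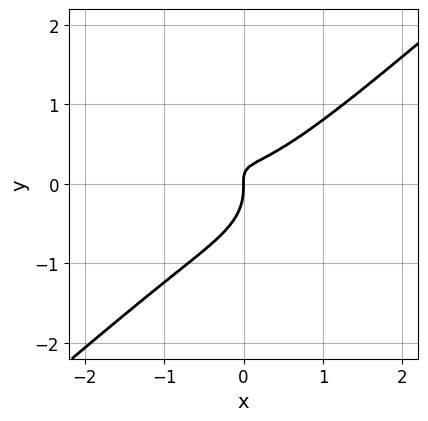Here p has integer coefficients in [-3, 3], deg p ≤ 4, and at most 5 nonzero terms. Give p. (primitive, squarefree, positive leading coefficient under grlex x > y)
2*x^3 - 3*y^3 + x^2 - 3*x*y + x

deg p = 3. No degree-2 curve has this shape.
From the visible intercepts: it meets the y-axis at y = 0 (among the integer gridlines); one x-axis crossing is at x = 0.
Matching integer coefficients to the picture gives p.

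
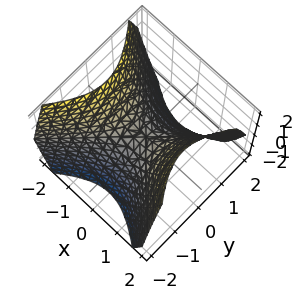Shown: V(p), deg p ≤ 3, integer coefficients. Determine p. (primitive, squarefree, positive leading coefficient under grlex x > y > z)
First, deg p = 2.
Next, symmetries: mirror symmetry x ↦ −x ⇒ only even powers of x; mirror symmetry y ↦ −y ⇒ only even powers of y.
Next, observable constraints: one z-axis crossing is at z = 0; it meets the y-axis at y = 0 (among the integer gridlines).
Finally, these observations pin down the coefficients.

x^2 - y^2 - z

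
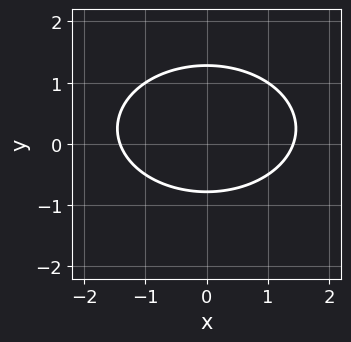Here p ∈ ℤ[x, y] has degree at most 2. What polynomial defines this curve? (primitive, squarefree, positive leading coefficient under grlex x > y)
Degree: the shape is more complex than any degree-1 curve, so deg p = 2.
Symmetries: mirror symmetry x ↦ −x ⇒ only even powers of x.
Together with the visible shape, these determine p as stated.

x^2 + 2*y^2 - y - 2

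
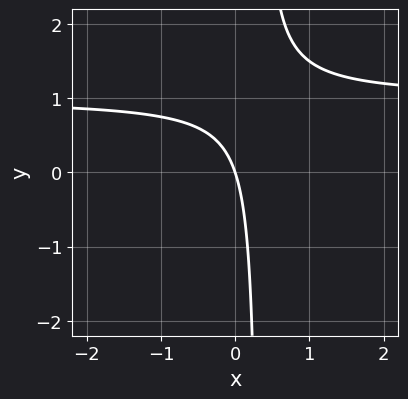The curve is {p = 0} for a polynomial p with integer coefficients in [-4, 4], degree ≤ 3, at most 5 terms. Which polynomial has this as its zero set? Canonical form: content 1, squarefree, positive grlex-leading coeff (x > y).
3*x*y - 3*x - y

deg p = 2. A generic line meets the curve in up to 2 points.
Against the integer gridlines: one y-axis crossing is at y = 0; it crosses the x-axis at the gridline x = 0.
Fitting integer coefficients to these (and the overall shape) gives p.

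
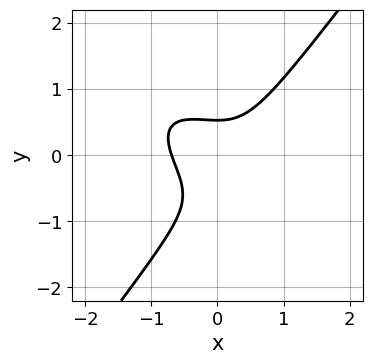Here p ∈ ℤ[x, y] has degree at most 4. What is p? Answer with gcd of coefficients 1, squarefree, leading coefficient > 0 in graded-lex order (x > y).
3*x^3 + 3*x^2*y - 3*y^3 - 2*y^2 + 1

The degree is 3 — a generic line meets the curve in up to 3 points.
The integer polynomial consistent with all of this is the stated p.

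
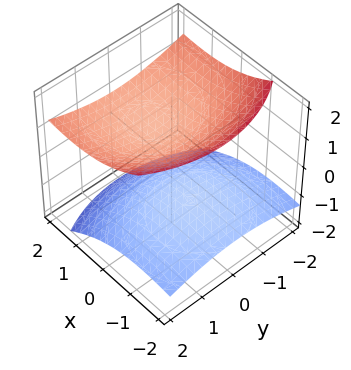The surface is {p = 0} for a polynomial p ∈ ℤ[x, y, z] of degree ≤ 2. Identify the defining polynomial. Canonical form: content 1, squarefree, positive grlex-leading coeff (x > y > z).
x^2 - 2*x*z + y^2 - 3*z^2 + 2

1. I count 2 distinct pieces.
2. deg p = 2.
3. Against the integer gridlines: no y-intercept at any integer in the box; no x-intercept at any integer in the box.
4. Putting this together gives p.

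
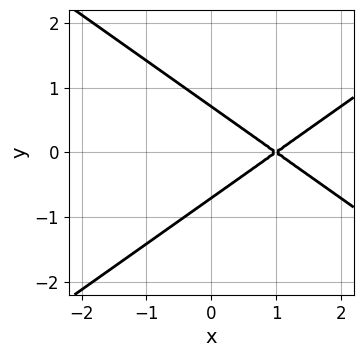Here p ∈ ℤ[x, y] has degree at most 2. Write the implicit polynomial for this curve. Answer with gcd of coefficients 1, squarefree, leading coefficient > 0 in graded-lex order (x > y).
First, deg p = 2.
Next, symmetries: the y ↦ −y reflection is a symmetry, so y appears only in even powers.
Next, from the visible intercepts: it meets the x-axis at x = 1 (among the integer gridlines).
Finally, fitting integer coefficients to these (and the overall shape) gives p.

x^2 - 2*y^2 - 2*x + 1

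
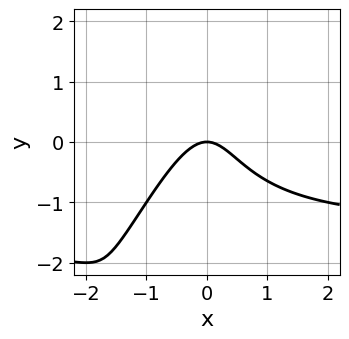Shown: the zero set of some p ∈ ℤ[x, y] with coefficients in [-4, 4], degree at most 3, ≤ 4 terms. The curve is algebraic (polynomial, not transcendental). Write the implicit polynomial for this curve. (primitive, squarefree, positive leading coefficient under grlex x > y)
(a) The degree is 3 — the shape is more complex than any degree-2 curve.
(b) Against the integer gridlines: it meets the y-axis at y = 0 (among the integer gridlines); one x-axis crossing is at x = 0.
(c) Matching integer coefficients to the picture gives p.

2*x^2*y - x*y^2 + 3*x^2 + 2*y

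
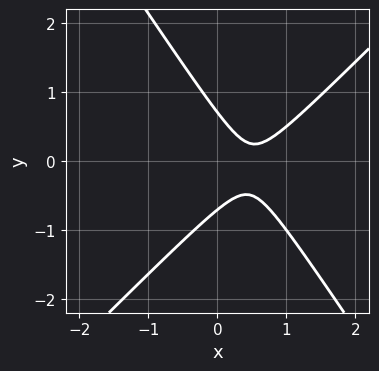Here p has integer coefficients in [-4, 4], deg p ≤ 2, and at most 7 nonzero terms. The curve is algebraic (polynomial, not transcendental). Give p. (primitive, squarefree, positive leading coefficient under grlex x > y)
3*x^2 - x*y - 2*y^2 - 3*x + 1

1. The degree is 2 — a generic line meets the curve in up to 2 points.
2. Observable constraints: no x-intercept at any integer in the box.
3. Solving for integer coefficients yields p as stated.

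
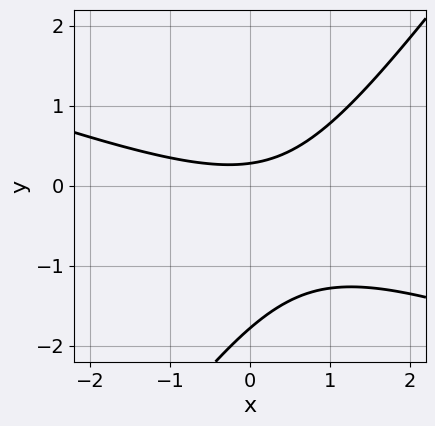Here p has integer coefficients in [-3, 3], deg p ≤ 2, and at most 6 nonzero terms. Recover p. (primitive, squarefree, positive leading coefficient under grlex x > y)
x^2 + 2*x*y - 2*y^2 - 3*y + 1

deg p = 2.
From the axis intercepts and sections: the curve avoids every integer x-axis point in the box.
Putting this together gives p.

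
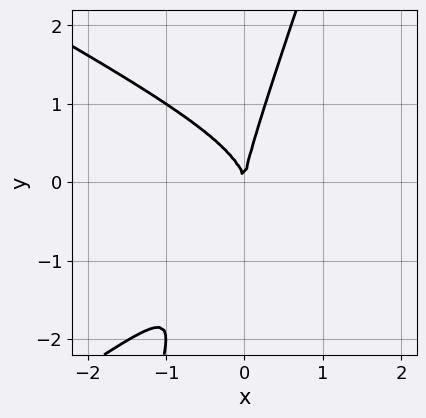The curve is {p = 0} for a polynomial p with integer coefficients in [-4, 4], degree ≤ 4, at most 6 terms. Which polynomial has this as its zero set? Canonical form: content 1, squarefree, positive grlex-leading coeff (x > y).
(a) deg p = 3. No degree-2 curve has this shape.
(b) Against the integer gridlines: it crosses the x-axis at the gridline x = 0; one y-axis crossing is at y = 0.
(c) Matching integer coefficients to the picture gives p.

x^3 - 3*x*y^2 + y^3 - 3*x^2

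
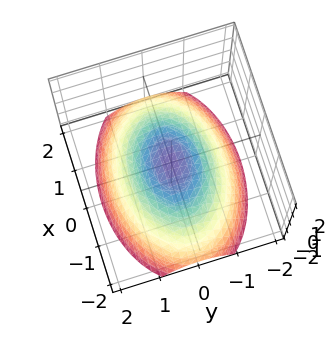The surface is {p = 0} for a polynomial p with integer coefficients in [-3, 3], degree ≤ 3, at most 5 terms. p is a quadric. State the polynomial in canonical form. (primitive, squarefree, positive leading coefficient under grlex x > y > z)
(a) Degree: a single bowl opening along one axis; a quadric, so deg p = 2.
(b) Symmetries: it's symmetric under x → −x, forcing even powers of x; mirror symmetry y ↦ −y ⇒ only even powers of y.
(c) Checking where it meets the axes: one z-axis crossing is at z = 0; it crosses the y-axis at the gridline y = 0.
(d) The integer polynomial consistent with all of this is the stated p.

x^2 + 2*y^2 + 3*z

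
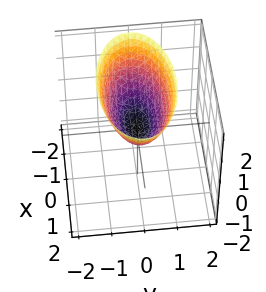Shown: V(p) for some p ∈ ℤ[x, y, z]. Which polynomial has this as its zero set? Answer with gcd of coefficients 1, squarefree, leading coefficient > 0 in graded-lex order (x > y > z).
x^2 + 3*y^2 - 2*z

1. Degree: a single bowl opening along one axis; a quadric, so deg p = 2.
2. Symmetries: the x ↦ −x reflection is a symmetry, so x appears only in even powers; the y ↦ −y reflection is a symmetry, so y appears only in even powers.
3. From the visible intercepts: it meets the x-axis at x = 0 (among the integer gridlines); it meets the y-axis at y = 0 (among the integer gridlines); it meets the z-axis at z = 0 (among the integer gridlines).
4. Fitting integer coefficients to these (and the overall shape) gives p.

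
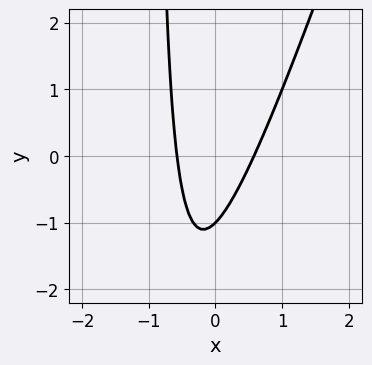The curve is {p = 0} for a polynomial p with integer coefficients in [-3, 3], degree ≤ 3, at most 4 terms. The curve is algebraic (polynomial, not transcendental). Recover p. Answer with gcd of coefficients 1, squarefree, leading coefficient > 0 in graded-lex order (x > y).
1. The degree is 2 — no degree-1 curve has this shape.
2. Reading off the gridlines: one y-axis crossing is at y = -1.
3. Together with the visible shape, these determine p as stated.

3*x^2 - x*y - y - 1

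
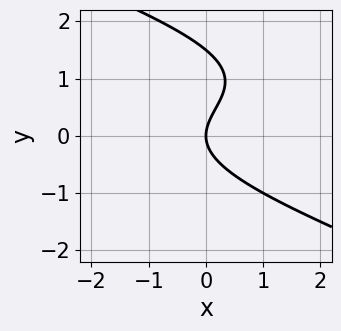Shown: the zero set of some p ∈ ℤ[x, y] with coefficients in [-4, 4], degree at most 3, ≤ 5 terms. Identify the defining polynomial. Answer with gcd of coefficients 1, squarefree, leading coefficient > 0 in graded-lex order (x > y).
(a) Degree: a generic line meets the curve in up to 3 points, so deg p = 3.
(b) Observable constraints: it crosses the y-axis at the gridline y = 0; it meets the x-axis at x = 0 (among the integer gridlines).
(c) Assembling these constraints gives the stated polynomial.

x*y^2 + 2*y^3 - x*y - 3*y^2 + 3*x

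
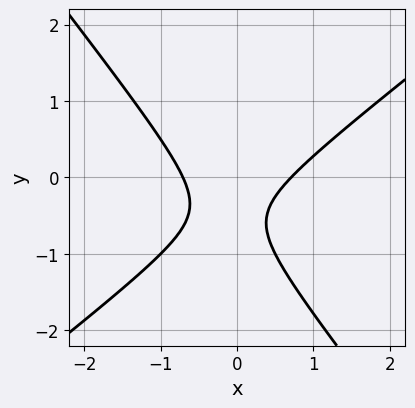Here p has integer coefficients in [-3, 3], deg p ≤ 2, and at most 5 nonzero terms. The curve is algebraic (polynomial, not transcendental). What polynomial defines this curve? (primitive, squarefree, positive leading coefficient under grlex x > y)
(a) The degree is 2 — the shape is more complex than any degree-1 curve.
(b) Against the integer gridlines: it misses every integer gridline on the y-axis.
(c) These observations pin down the coefficients.

2*x^2 - x*y - 2*y^2 - 2*y - 1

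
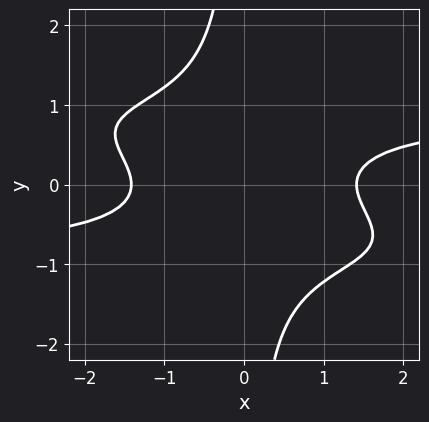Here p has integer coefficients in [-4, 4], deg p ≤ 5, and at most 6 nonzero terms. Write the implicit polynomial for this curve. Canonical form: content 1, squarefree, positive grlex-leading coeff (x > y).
First, deg p = 4. The shape is more complex than any degree-3 curve.
Next, reading off the gridlines: the curve avoids every integer y-axis point in the box.
Finally, assembling these constraints gives the stated polynomial.

x^2*y^2 + 3*x*y^3 - x^2 + 2*y^2 + 2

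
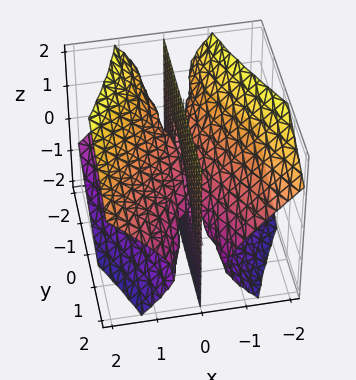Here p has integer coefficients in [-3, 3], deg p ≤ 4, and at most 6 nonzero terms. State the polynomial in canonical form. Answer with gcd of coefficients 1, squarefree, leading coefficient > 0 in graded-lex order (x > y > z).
3*x^3 - x*y^2 - 3*x*y*z - 3*x*z^2

(a) I count 2 distinct pieces. They look like related sheets of one shape, so recover p as a whole.
(b) The degree is 3 — a generic line meets the surface in up to 3 points.
(c) Reading off the gridlines: the visible y-axis segment lies entirely on the surface; one x-axis crossing is at x = 0; the visible z-axis segment lies entirely on the surface.
(d) Assembling these constraints gives the stated polynomial.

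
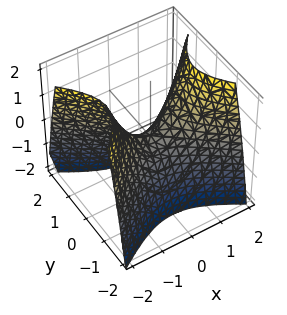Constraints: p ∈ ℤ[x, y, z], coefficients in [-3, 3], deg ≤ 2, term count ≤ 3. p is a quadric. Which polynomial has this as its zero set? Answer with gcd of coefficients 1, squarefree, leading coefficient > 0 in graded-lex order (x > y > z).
(a) Degree: a saddle surface; a quadric, so deg p = 2.
(b) Symmetries: mirror symmetry x ↦ −x ⇒ only even powers of x; it's symmetric under y → −y, forcing even powers of y.
(c) Checking where it meets the axes: it meets the z-axis at z = 0 (among the integer gridlines); one x-axis crossing is at x = 0; it meets the y-axis at y = 0 (among the integer gridlines).
(d) Fitting integer coefficients to these (and the overall shape) gives p.

2*x^2 - 3*y^2 - 2*z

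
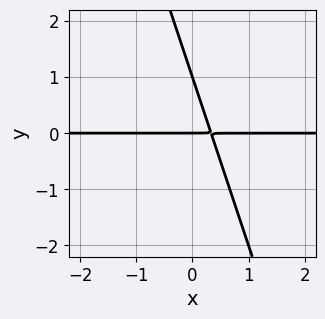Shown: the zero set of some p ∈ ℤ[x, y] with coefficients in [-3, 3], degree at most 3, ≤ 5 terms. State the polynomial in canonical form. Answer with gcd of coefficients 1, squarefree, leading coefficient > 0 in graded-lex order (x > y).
(a) deg p = 2. A generic line meets the curve in up to 2 points.
(b) Observable constraints: every point of the x-axis in the box is on the curve; among the integer gridlines, it crosses the y-axis at y ∈ {0, 1}.
(c) Together with the visible shape, these determine p as stated.

3*x*y + y^2 - y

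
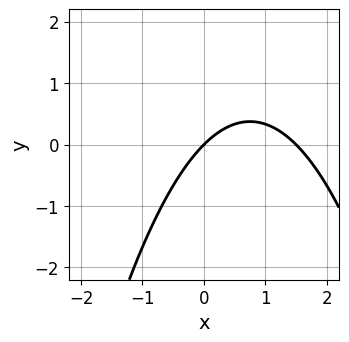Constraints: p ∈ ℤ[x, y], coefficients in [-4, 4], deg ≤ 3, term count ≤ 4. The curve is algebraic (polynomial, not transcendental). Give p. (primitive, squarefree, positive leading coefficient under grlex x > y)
(a) Degree: the shape is more complex than any degree-1 curve, so deg p = 2.
(b) Checking where it meets the axes: one x-axis crossing is at x = 0; it meets the y-axis at y = 0 (among the integer gridlines).
(c) Solving for integer coefficients yields p as stated.

2*x^2 - 3*x + 3*y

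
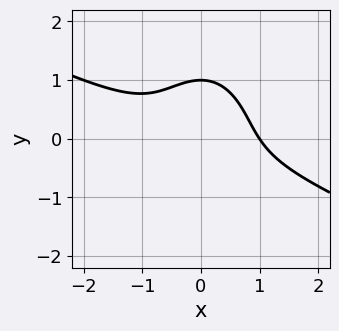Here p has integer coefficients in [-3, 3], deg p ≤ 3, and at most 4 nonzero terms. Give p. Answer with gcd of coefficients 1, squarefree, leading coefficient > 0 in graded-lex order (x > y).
(a) The degree is 3 — no degree-2 curve has this shape.
(b) Checking where it meets the axes: it crosses the y-axis at the gridline y = 1; it meets the x-axis at x = 1 (among the integer gridlines).
(c) Solving for integer coefficients yields p as stated.

x^3 + 2*x^2*y + y^3 - 1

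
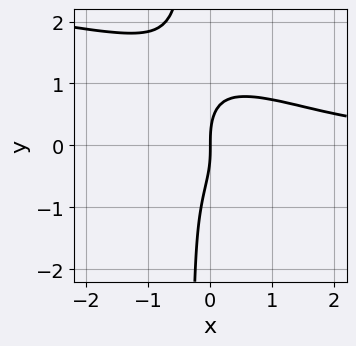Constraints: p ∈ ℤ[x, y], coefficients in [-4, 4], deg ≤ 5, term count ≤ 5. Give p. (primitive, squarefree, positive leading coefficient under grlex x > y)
3*x*y^3 + 2*x^2*y - 2*x*y^2 + y^3 - 2*x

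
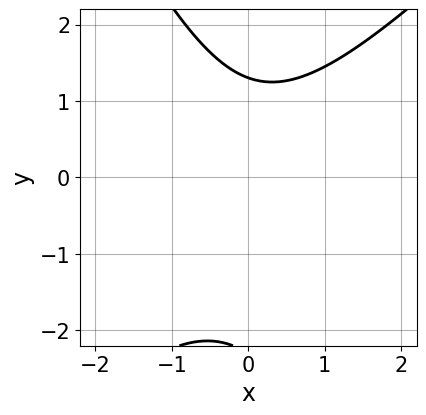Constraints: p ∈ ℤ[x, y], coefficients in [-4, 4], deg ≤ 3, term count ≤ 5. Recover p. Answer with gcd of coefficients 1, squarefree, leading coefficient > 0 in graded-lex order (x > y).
(a) deg p = 2. The shape is more complex than any degree-1 curve.
(b) From the visible intercepts: it misses every integer gridline on the x-axis.
(c) Assembling these constraints gives the stated polynomial.

2*x^2 - x*y - y^2 - y + 3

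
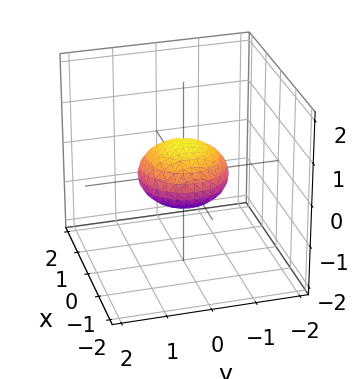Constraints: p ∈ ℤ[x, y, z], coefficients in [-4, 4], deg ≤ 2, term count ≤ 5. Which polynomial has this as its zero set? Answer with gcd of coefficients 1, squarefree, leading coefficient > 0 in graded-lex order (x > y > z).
1. The degree is 2 — a closed, bounded, convex surface; a quadric.
2. By symmetry, the surface is invariant under rotation about z: p = q(x² + y², z); the z ↦ −z reflection is a symmetry, so z appears only in even powers.
3. Observable constraints: among the integer gridlines, it crosses the x-axis at x ∈ {-1, 1}; a circular section at z = 0 has radius exactly 1.
4. These observations pin down the coefficients. Check: (0, -1, 0) on the y-axis lies on the surface, and p(0, -1, 0) = 0. ✓

x^2 + y^2 + 2*z^2 - 1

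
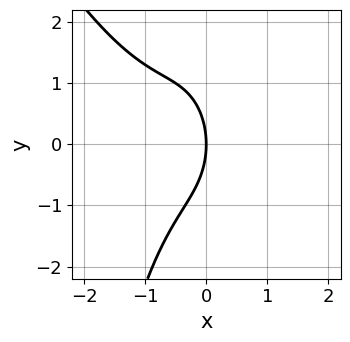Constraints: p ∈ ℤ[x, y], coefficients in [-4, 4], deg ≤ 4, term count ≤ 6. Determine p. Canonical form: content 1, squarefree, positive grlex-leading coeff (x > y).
2*x^3 + x^2*y + 2*x^2 + y^2 + 3*x

deg p = 3. The shape is more complex than any degree-2 curve.
Reading off the gridlines: it crosses the x-axis at the gridline x = 0; one y-axis crossing is at y = 0.
Solving for integer coefficients yields p as stated.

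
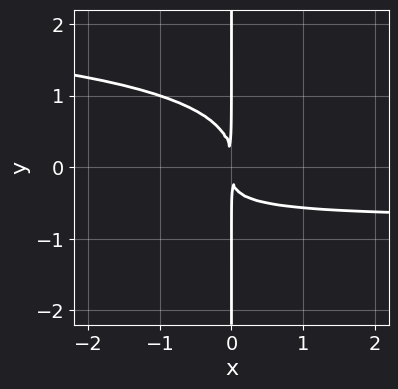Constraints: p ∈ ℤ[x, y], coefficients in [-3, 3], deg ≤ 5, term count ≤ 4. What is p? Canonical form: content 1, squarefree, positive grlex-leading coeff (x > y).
x^2*y^2 - 3*x*y^3 - 2*x^2*y - 2*x^2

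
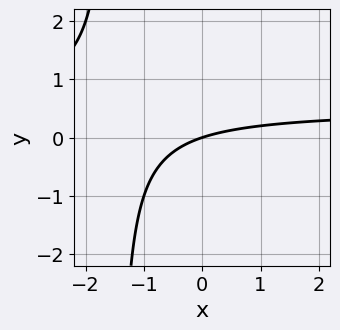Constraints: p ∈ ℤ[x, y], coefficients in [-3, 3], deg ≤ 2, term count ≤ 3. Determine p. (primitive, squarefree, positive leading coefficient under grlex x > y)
First, deg p = 2.
Next, observable constraints: one y-axis crossing is at y = 0; it crosses the x-axis at the gridline x = 0.
Finally, together with the visible shape, these determine p as stated.

2*x*y - x + 3*y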